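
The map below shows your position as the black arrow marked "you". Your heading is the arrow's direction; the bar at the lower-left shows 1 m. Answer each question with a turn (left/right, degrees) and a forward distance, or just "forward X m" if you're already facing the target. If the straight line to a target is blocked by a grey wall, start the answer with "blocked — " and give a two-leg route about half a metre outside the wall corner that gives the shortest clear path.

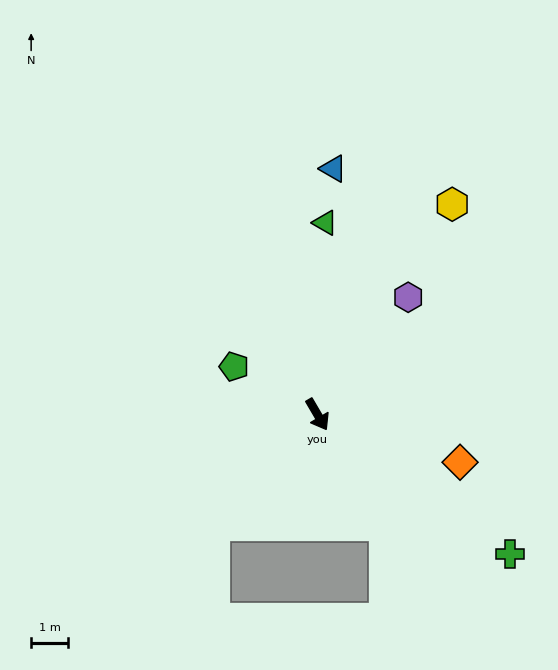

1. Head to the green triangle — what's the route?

turn left 147°, forward 5.2 m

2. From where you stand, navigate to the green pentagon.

turn right 150°, forward 2.6 m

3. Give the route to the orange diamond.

turn left 41°, forward 4.1 m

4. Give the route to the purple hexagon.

turn left 112°, forward 4.0 m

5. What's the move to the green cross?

turn left 24°, forward 6.5 m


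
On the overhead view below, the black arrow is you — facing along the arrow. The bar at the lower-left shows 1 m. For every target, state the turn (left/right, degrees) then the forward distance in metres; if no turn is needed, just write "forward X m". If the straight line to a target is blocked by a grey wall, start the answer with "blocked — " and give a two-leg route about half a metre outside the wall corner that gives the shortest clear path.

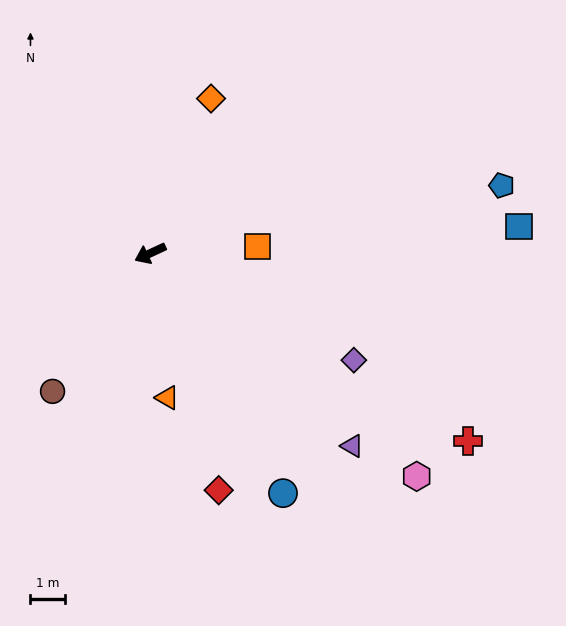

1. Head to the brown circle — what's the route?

turn left 30°, forward 4.9 m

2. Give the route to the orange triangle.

turn left 72°, forward 4.2 m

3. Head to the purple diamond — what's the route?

turn left 127°, forward 6.6 m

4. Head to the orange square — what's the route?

turn left 159°, forward 3.1 m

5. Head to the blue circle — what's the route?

turn left 94°, forward 7.9 m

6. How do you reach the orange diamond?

turn right 136°, forward 4.8 m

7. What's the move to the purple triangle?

turn left 111°, forward 8.1 m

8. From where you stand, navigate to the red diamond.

turn left 81°, forward 7.1 m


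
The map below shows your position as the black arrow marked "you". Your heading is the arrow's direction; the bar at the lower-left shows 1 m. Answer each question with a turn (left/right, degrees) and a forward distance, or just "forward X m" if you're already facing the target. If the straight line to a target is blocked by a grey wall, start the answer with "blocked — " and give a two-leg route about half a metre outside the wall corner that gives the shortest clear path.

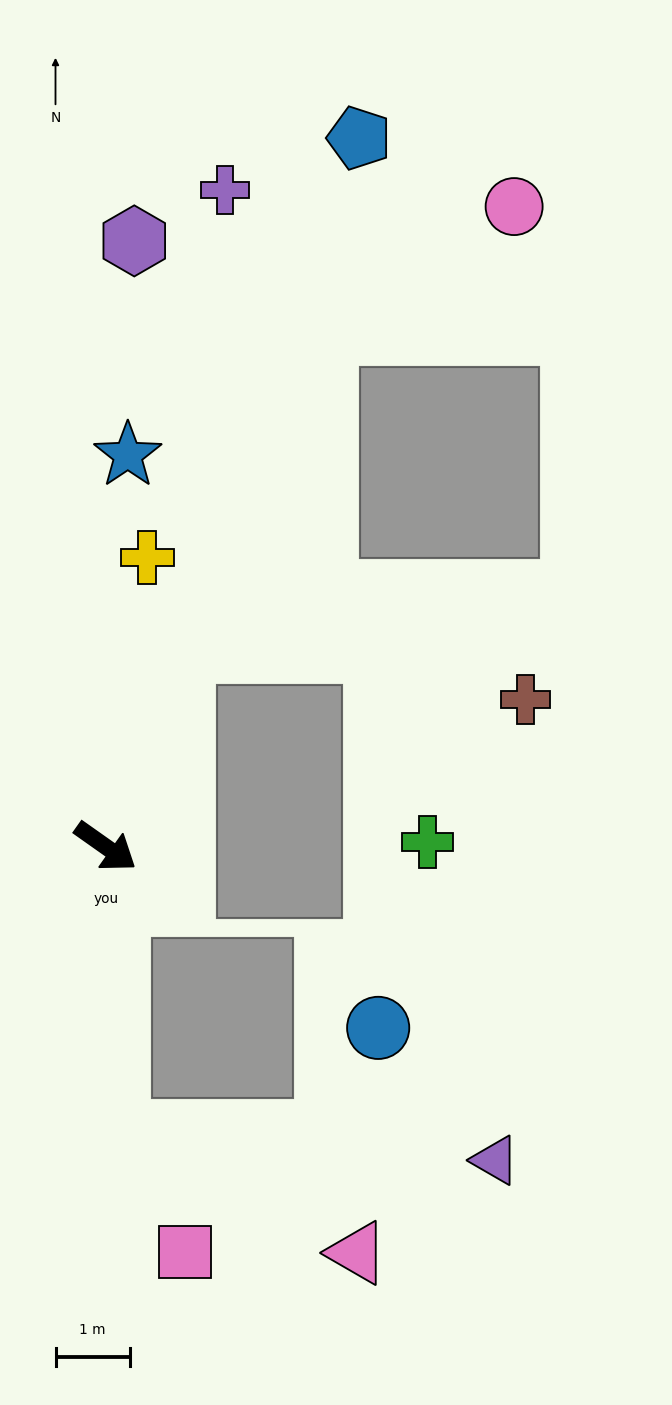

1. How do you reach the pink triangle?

blocked — turn right 52°, forward 3.8 m, then turn left 60°, forward 3.6 m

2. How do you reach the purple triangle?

blocked — turn right 52°, forward 3.8 m, then turn left 83°, forward 5.1 m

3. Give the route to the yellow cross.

turn left 117°, forward 3.9 m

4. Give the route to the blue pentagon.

turn left 106°, forward 10.1 m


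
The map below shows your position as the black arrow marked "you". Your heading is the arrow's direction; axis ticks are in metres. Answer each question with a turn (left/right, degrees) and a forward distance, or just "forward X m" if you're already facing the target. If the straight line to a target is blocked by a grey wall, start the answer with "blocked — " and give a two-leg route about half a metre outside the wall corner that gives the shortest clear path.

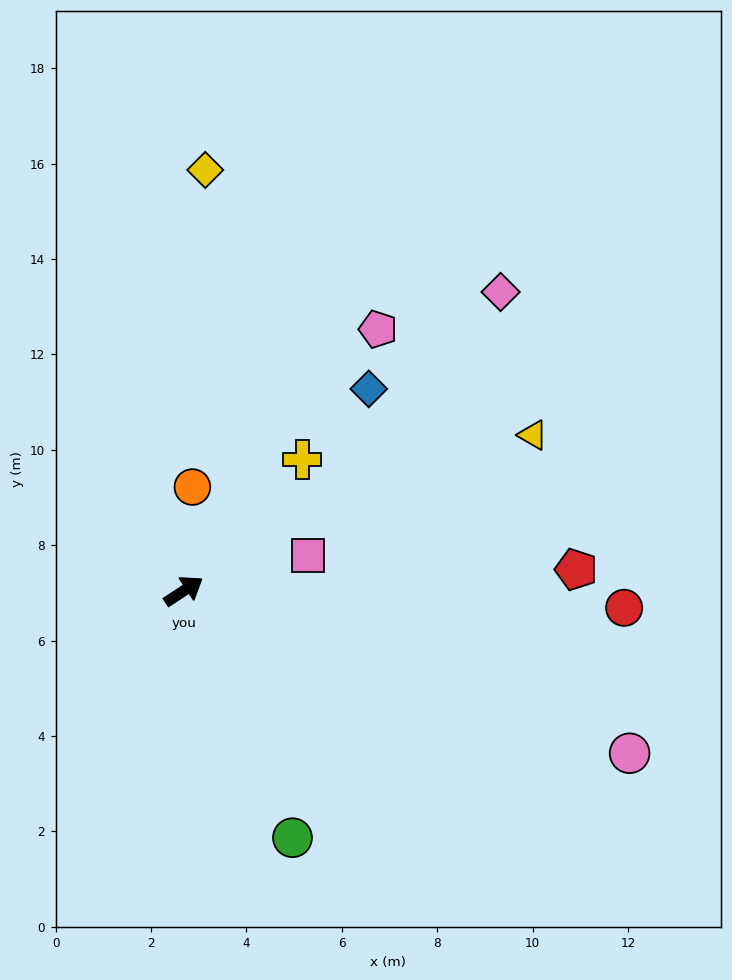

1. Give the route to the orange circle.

turn left 52°, forward 2.2 m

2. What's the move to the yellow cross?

turn left 15°, forward 3.7 m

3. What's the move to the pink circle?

turn right 53°, forward 9.9 m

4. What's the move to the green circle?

turn right 99°, forward 5.7 m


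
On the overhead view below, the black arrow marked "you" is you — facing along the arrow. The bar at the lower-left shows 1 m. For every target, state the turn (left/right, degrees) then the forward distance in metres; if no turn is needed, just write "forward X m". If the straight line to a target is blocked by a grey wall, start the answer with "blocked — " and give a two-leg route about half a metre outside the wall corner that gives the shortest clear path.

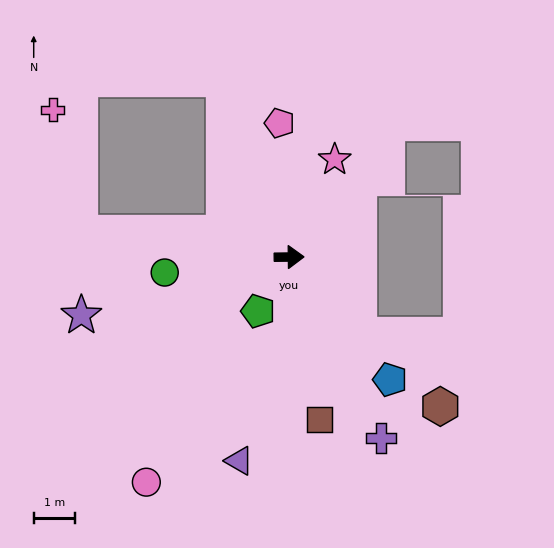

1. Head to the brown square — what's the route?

turn right 80°, forward 4.0 m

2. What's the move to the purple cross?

turn right 64°, forward 4.9 m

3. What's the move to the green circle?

turn right 174°, forward 3.0 m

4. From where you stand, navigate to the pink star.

turn left 64°, forward 2.6 m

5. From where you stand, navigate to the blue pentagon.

turn right 51°, forward 3.8 m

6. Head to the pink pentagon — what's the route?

turn left 93°, forward 3.2 m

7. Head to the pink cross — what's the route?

blocked — turn left 173°, forward 5.1 m, then turn right 71°, forward 3.0 m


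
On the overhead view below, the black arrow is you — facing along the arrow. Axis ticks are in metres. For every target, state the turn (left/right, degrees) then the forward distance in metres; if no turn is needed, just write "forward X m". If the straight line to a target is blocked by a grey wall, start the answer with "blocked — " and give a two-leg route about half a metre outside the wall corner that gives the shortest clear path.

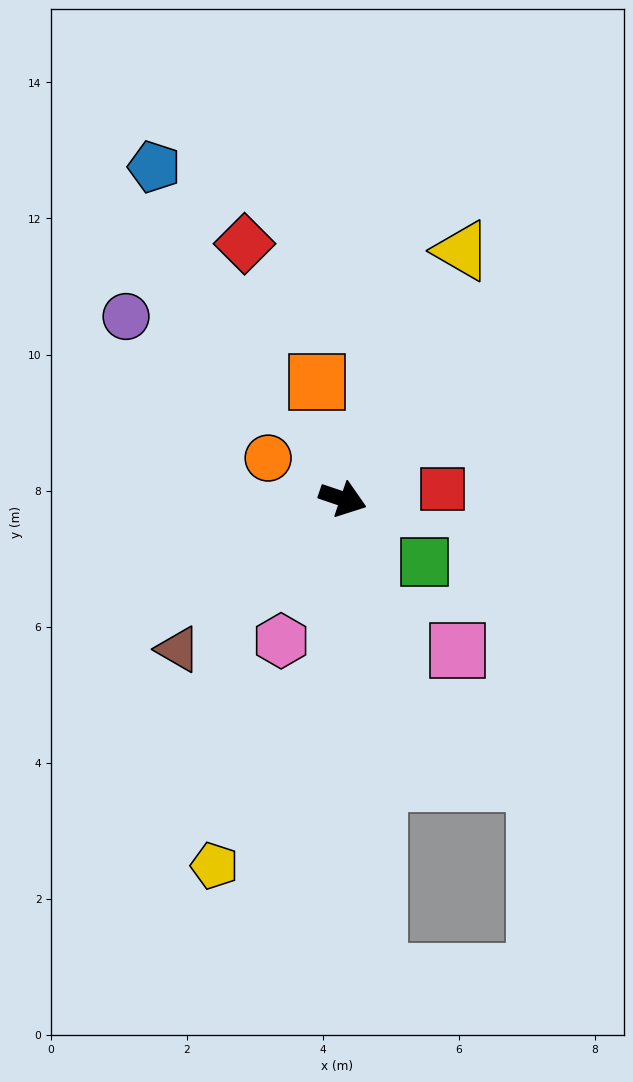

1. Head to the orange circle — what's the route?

turn left 170°, forward 1.3 m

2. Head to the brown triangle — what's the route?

turn right 119°, forward 3.3 m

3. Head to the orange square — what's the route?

turn left 121°, forward 1.8 m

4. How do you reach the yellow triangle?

turn left 83°, forward 4.0 m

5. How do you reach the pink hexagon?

turn right 95°, forward 2.3 m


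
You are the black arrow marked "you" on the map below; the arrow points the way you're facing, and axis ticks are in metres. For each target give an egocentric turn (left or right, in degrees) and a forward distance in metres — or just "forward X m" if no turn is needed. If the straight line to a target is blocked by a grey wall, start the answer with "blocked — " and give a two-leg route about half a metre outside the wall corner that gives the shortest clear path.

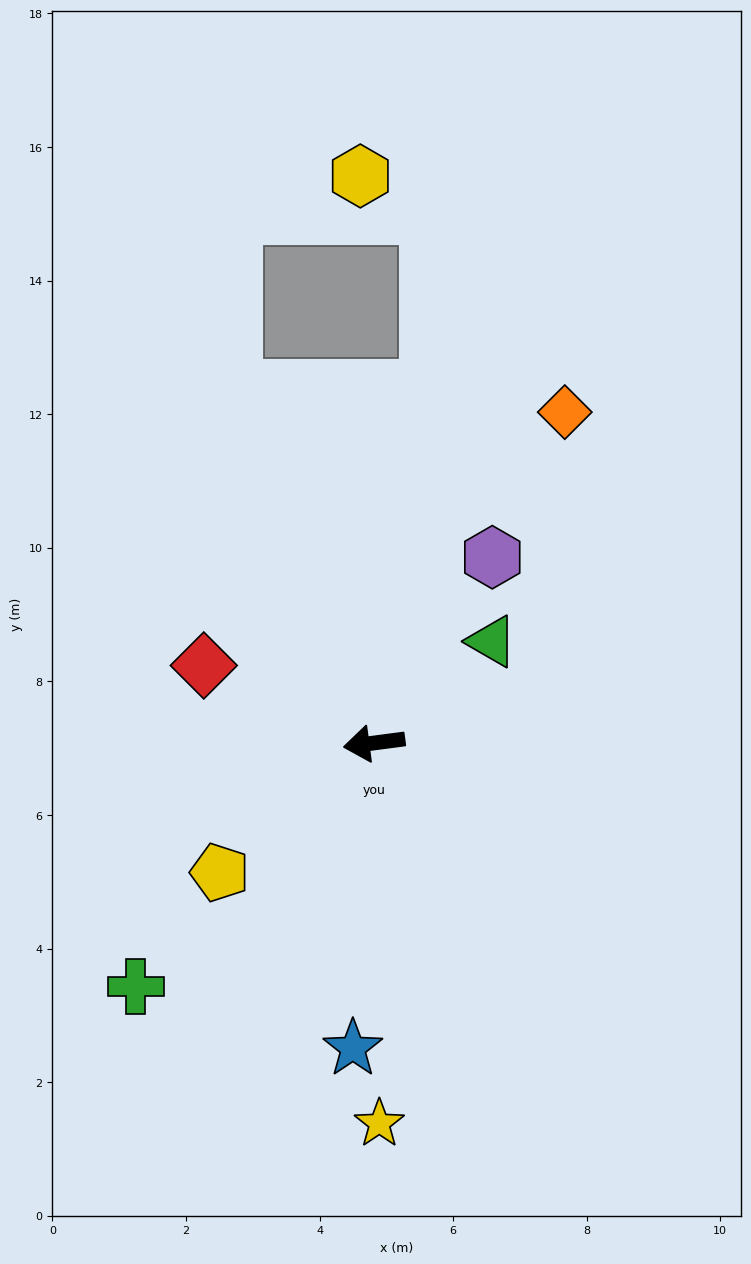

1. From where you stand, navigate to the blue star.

turn left 79°, forward 4.6 m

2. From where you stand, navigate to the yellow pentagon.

turn left 32°, forward 3.0 m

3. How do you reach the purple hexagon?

turn right 130°, forward 3.3 m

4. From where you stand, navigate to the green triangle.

turn right 147°, forward 2.3 m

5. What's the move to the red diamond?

turn right 32°, forward 2.8 m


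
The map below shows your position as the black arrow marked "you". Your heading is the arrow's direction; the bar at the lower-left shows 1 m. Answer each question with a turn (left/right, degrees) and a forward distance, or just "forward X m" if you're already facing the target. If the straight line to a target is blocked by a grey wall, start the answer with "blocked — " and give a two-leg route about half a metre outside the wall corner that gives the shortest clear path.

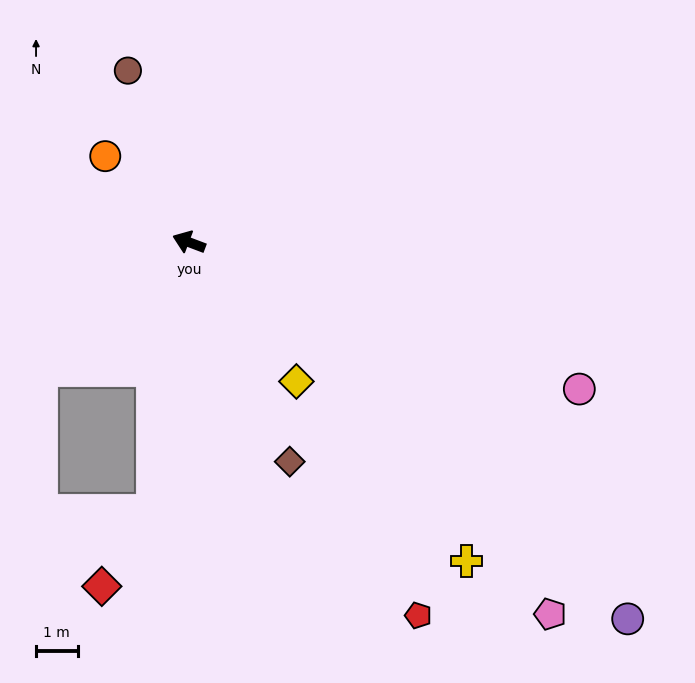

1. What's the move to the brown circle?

turn right 50°, forward 4.4 m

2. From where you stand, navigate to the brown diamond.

turn left 135°, forward 5.8 m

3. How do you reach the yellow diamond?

turn left 148°, forward 4.2 m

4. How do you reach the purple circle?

turn left 160°, forward 13.9 m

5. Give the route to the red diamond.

blocked — turn left 103°, forward 6.5 m, then turn right 27°, forward 2.2 m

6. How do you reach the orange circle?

turn right 25°, forward 2.9 m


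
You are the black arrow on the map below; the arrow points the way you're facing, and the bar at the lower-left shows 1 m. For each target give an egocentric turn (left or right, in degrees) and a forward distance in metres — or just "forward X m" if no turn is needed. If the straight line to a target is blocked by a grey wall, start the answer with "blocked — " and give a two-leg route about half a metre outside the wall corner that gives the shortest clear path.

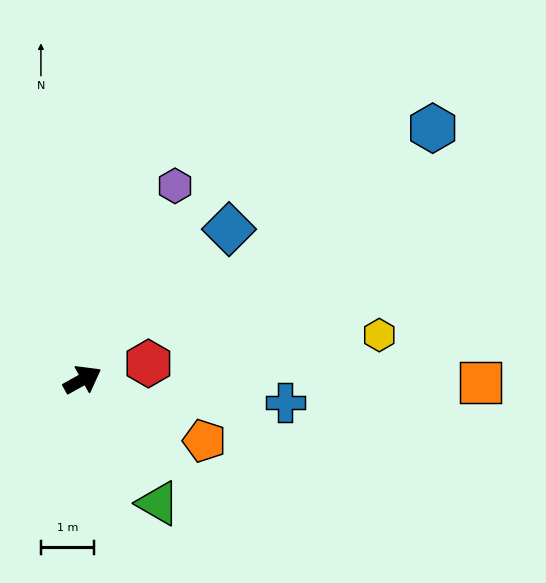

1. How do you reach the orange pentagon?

turn right 56°, forward 2.6 m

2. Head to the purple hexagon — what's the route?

turn left 35°, forward 4.0 m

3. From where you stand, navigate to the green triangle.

turn right 88°, forward 2.7 m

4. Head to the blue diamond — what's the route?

turn left 17°, forward 3.9 m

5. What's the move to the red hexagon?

turn right 15°, forward 1.3 m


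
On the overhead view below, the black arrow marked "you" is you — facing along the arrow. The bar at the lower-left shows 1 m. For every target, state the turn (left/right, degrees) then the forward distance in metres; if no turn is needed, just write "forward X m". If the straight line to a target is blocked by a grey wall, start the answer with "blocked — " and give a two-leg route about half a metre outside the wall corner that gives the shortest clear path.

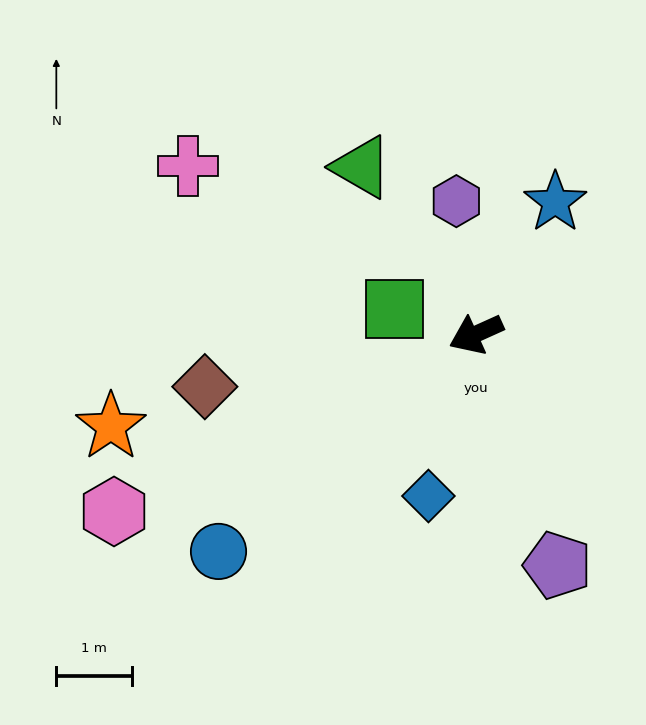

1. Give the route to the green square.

turn right 42°, forward 1.1 m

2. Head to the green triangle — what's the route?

turn right 80°, forward 2.7 m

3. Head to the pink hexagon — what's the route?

forward 5.3 m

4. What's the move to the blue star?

turn right 145°, forward 2.0 m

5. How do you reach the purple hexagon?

turn right 106°, forward 1.8 m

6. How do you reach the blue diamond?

turn left 49°, forward 2.2 m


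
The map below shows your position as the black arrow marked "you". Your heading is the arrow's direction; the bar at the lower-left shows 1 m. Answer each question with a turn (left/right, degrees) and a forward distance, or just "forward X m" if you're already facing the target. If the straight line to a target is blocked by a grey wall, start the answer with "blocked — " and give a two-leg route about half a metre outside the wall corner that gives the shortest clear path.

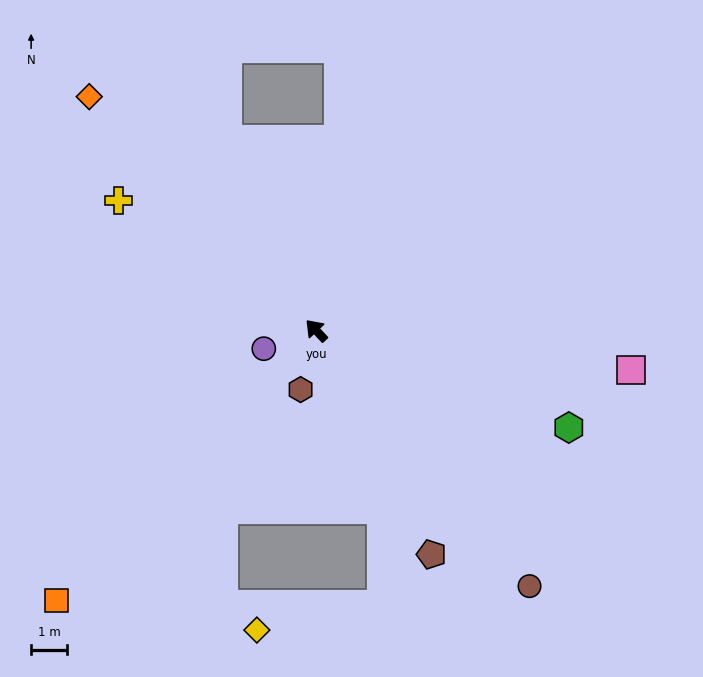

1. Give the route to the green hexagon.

turn right 154°, forward 7.5 m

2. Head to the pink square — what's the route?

turn right 140°, forward 8.8 m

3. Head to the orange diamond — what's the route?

forward 9.0 m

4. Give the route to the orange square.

turn left 93°, forward 10.3 m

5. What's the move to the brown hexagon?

turn left 122°, forward 1.7 m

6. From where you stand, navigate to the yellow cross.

turn left 14°, forward 6.5 m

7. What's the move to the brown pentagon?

turn left 164°, forward 7.0 m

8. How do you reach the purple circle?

turn left 66°, forward 1.5 m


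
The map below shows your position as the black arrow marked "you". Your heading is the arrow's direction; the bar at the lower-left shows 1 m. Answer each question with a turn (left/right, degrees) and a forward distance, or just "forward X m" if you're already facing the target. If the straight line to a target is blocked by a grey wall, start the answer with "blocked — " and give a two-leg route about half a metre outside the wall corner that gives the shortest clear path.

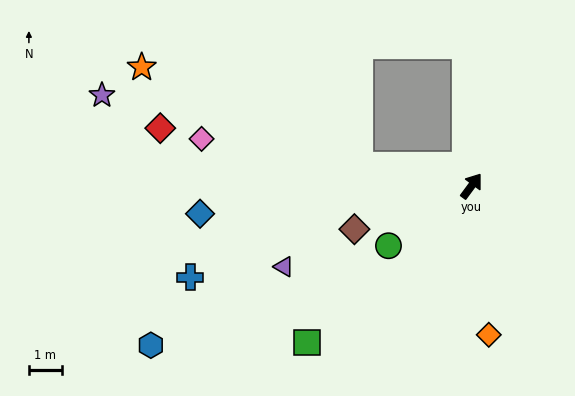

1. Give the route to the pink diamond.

turn left 117°, forward 8.4 m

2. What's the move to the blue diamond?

turn left 132°, forward 8.3 m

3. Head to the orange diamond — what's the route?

turn right 137°, forward 4.6 m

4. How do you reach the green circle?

turn left 162°, forward 3.1 m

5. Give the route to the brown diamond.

turn left 147°, forward 3.8 m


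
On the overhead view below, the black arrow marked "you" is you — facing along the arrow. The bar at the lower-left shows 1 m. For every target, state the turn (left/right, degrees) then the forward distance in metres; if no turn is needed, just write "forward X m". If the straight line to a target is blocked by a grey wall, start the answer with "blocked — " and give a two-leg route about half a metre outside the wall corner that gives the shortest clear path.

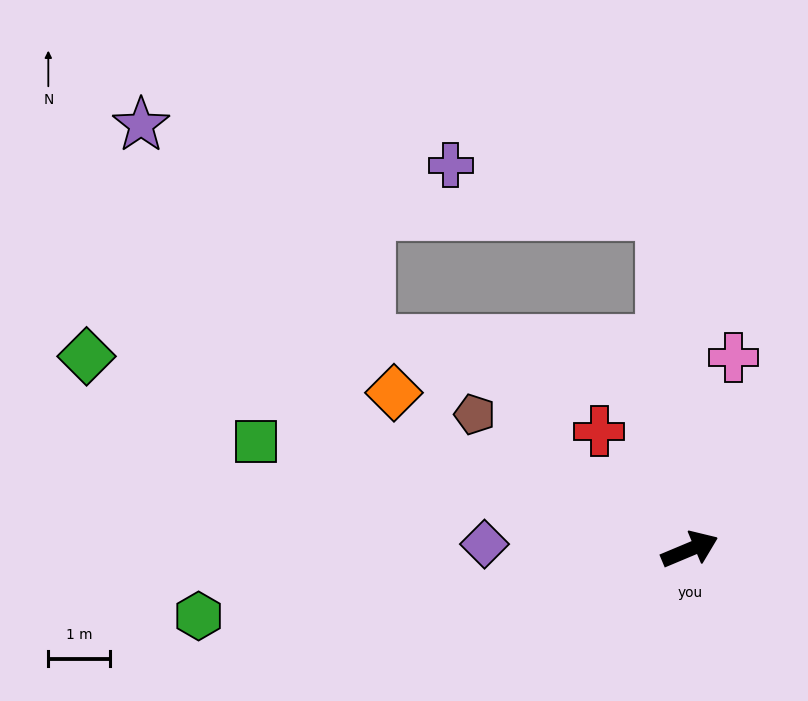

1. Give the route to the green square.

turn left 143°, forward 7.2 m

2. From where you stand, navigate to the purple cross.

blocked — turn left 72°, forward 5.4 m, then turn left 72°, forward 3.5 m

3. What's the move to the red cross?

turn left 105°, forward 2.4 m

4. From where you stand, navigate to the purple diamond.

turn left 156°, forward 3.3 m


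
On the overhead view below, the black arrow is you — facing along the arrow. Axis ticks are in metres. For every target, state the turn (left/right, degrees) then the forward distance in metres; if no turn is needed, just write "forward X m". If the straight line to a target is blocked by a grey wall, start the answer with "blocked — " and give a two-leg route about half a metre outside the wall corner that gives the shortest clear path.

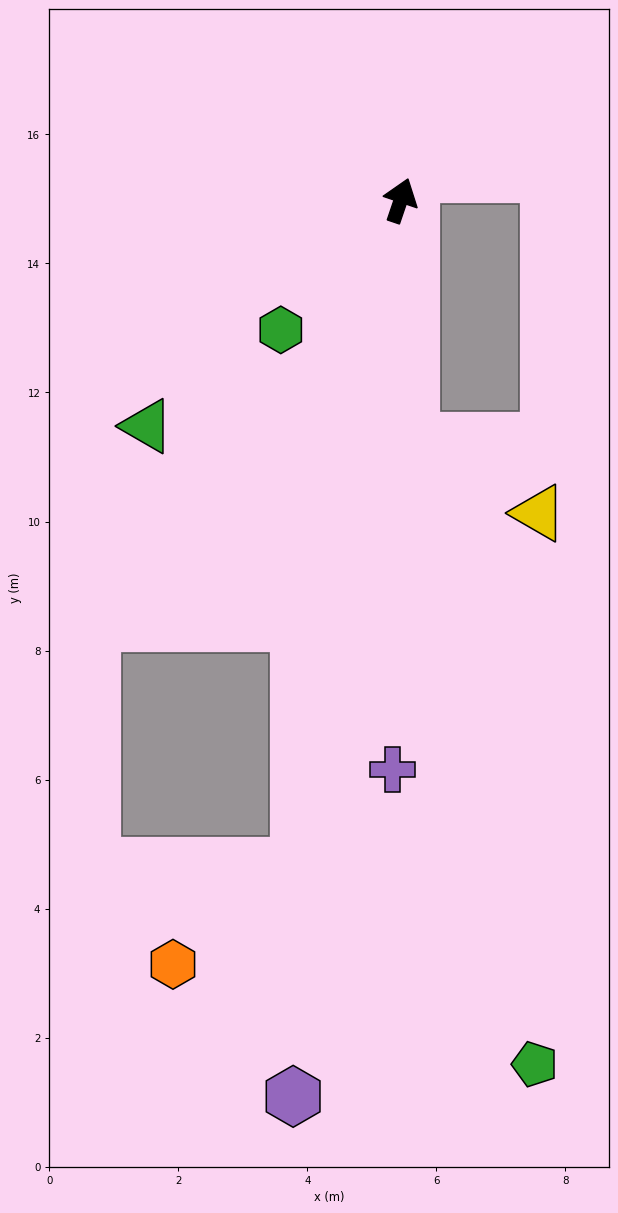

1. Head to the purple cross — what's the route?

turn right 162°, forward 8.8 m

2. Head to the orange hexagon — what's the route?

blocked — turn right 170°, forward 10.4 m, then turn right 43°, forward 2.5 m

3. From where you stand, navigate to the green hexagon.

turn left 156°, forward 2.7 m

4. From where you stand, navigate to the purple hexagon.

turn right 168°, forward 14.0 m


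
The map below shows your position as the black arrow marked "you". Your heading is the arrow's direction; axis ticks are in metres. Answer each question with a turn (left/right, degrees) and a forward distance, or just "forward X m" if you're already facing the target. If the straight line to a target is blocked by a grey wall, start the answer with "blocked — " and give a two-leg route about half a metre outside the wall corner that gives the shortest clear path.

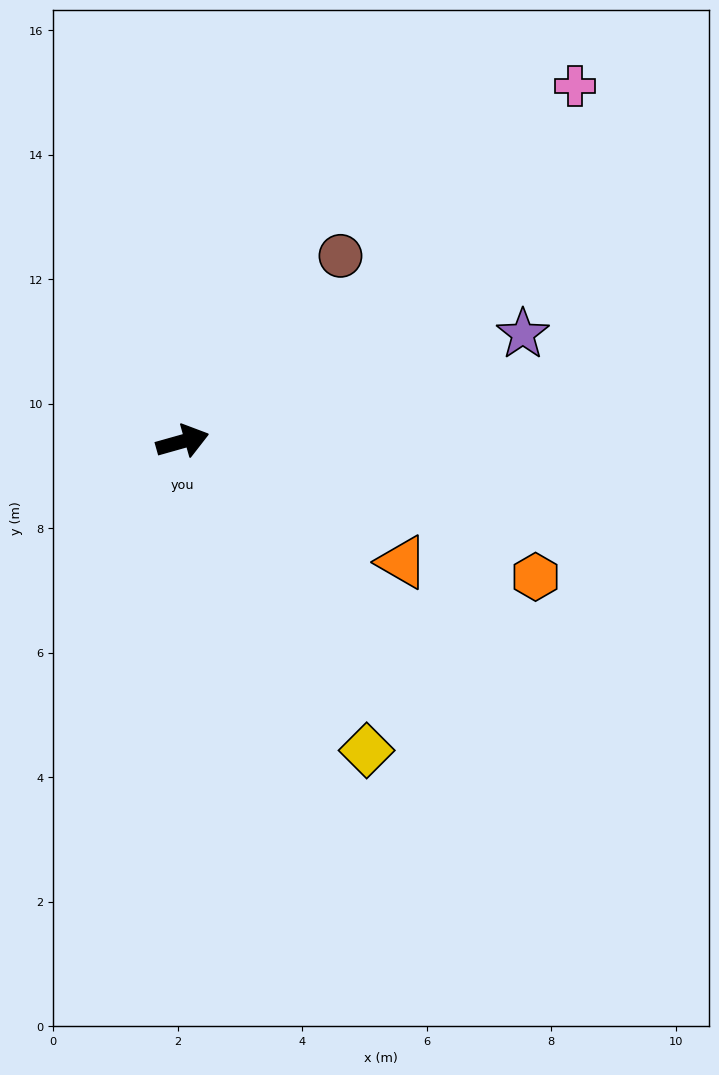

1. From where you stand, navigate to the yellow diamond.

turn right 75°, forward 5.8 m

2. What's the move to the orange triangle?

turn right 45°, forward 4.0 m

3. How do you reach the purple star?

forward 5.7 m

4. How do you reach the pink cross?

turn left 26°, forward 8.5 m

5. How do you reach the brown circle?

turn left 34°, forward 3.9 m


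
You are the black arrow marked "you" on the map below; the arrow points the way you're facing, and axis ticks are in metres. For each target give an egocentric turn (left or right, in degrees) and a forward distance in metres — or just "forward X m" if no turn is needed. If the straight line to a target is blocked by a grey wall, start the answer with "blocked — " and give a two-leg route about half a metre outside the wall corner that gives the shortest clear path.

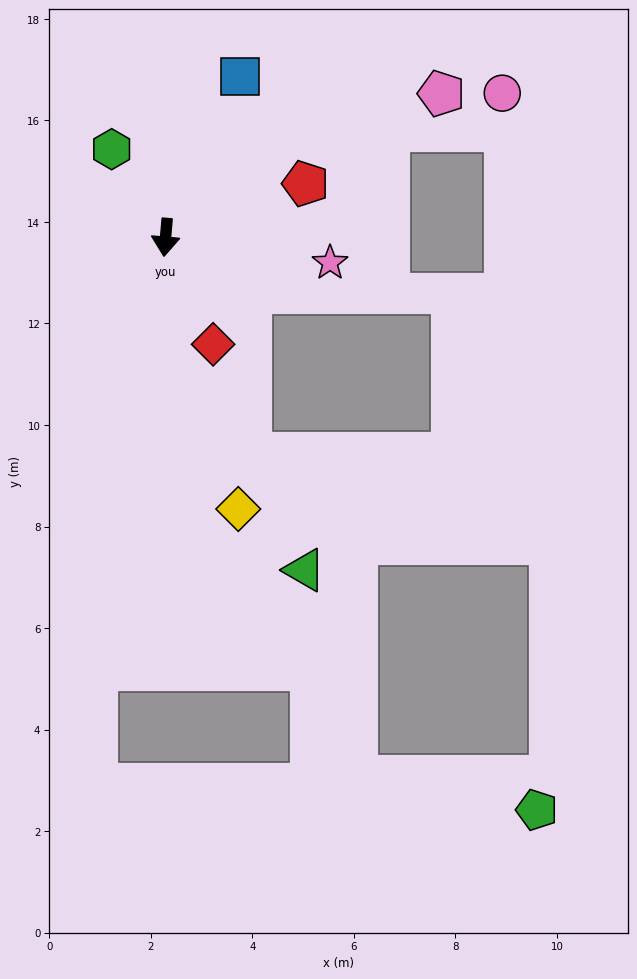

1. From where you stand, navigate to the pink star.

turn left 86°, forward 3.3 m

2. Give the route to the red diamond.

turn left 29°, forward 2.3 m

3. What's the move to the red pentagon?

turn left 116°, forward 3.0 m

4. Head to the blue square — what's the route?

turn left 160°, forward 3.5 m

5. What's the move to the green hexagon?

turn right 144°, forward 2.0 m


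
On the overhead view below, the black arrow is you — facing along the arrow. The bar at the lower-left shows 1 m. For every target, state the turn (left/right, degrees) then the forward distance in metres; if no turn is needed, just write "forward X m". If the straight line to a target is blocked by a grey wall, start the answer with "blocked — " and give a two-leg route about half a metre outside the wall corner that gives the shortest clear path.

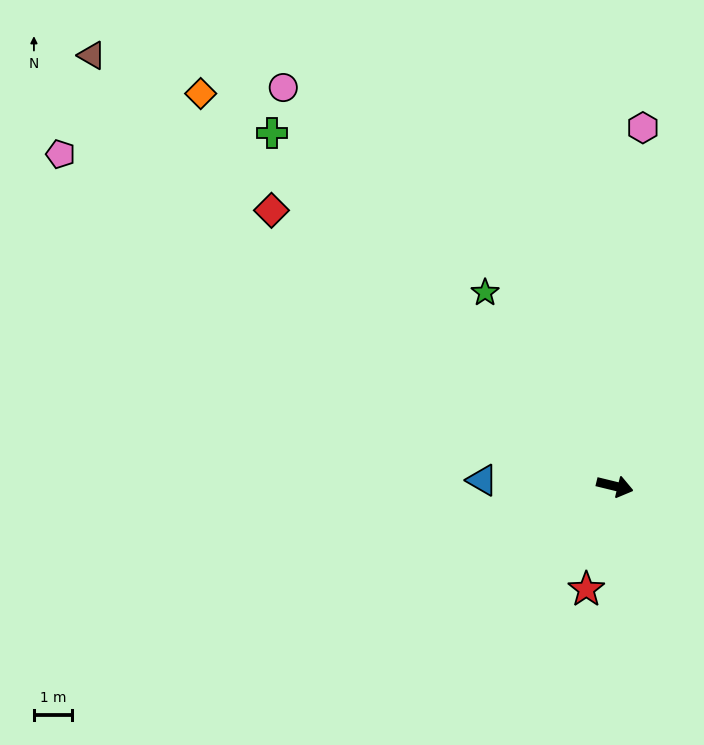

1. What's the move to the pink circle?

turn left 143°, forward 13.5 m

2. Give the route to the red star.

turn right 92°, forward 2.8 m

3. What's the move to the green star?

turn left 138°, forward 6.1 m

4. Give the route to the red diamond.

turn left 155°, forward 11.5 m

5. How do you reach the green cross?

turn left 148°, forward 12.8 m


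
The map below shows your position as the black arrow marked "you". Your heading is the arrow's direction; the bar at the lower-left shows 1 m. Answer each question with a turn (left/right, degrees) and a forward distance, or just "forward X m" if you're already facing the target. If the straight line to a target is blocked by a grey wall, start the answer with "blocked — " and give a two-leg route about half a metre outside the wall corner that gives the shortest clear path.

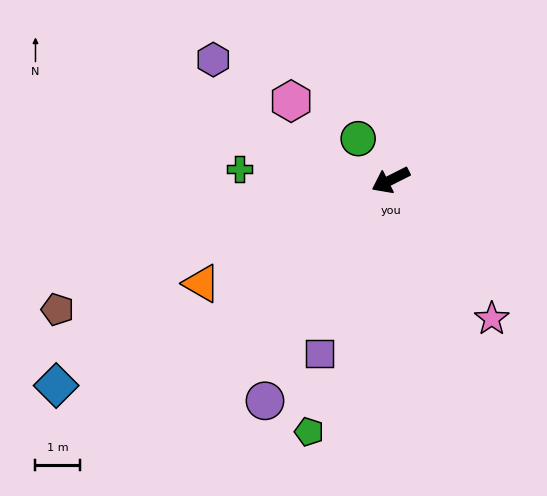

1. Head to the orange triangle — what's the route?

forward 4.9 m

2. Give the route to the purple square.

turn left 41°, forward 4.2 m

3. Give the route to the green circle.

turn right 79°, forward 1.2 m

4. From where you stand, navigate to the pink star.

turn left 99°, forward 3.9 m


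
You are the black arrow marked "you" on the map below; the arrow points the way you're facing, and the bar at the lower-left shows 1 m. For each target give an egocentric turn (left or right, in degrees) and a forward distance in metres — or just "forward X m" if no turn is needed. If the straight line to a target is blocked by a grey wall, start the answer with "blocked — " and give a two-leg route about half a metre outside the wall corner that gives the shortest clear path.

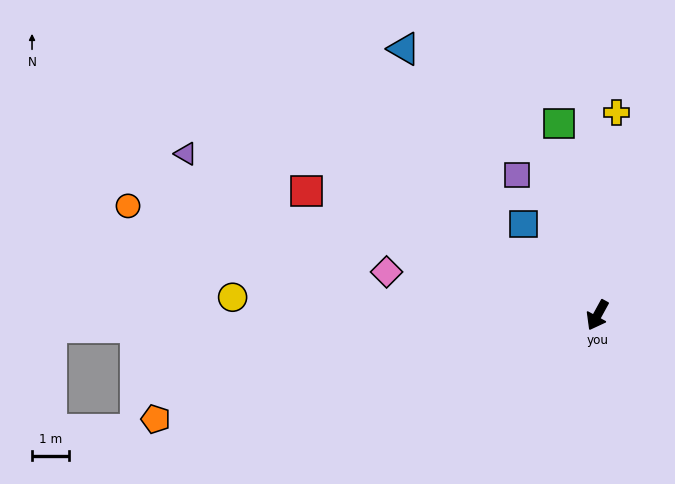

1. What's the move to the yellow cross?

turn right 157°, forward 5.4 m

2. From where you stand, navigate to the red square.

turn right 84°, forward 8.5 m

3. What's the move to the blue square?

turn right 112°, forward 3.1 m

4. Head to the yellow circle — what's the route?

turn right 64°, forward 9.8 m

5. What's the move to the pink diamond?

turn right 73°, forward 5.8 m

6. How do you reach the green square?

turn right 140°, forward 5.2 m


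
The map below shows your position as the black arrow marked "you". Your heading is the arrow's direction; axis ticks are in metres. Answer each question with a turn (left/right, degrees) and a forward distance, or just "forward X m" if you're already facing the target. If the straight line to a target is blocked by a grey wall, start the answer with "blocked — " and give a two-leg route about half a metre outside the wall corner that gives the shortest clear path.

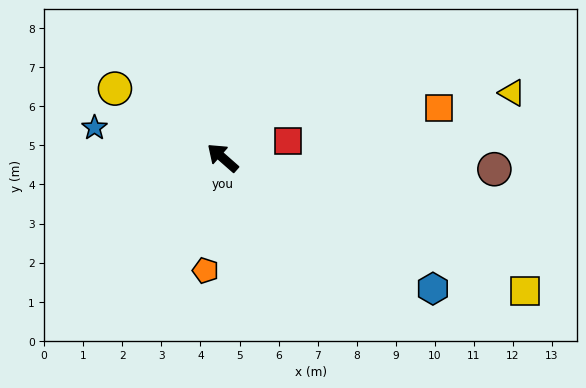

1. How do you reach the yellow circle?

turn left 9°, forward 3.3 m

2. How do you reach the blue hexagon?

turn right 171°, forward 6.3 m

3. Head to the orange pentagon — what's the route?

turn left 123°, forward 2.9 m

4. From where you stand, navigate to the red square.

turn right 124°, forward 1.7 m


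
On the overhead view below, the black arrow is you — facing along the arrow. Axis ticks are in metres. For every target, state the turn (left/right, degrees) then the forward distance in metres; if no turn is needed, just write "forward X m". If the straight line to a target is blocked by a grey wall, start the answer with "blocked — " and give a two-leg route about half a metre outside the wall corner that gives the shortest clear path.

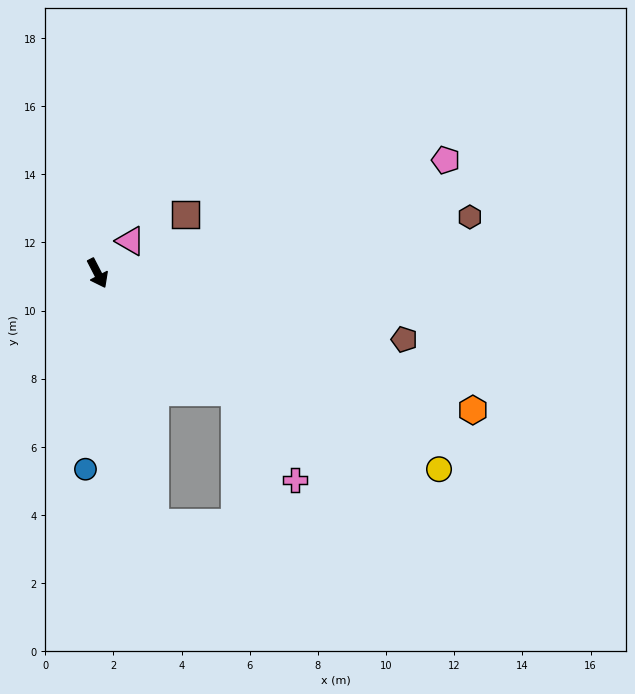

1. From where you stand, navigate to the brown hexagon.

turn left 71°, forward 11.0 m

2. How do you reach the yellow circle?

turn left 33°, forward 11.6 m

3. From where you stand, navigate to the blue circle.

turn right 31°, forward 5.8 m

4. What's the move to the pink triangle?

turn left 107°, forward 1.4 m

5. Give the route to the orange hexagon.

turn left 43°, forward 11.7 m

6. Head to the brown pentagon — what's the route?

turn left 50°, forward 9.2 m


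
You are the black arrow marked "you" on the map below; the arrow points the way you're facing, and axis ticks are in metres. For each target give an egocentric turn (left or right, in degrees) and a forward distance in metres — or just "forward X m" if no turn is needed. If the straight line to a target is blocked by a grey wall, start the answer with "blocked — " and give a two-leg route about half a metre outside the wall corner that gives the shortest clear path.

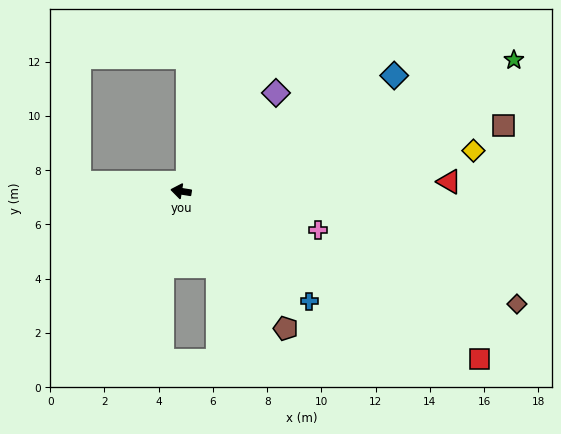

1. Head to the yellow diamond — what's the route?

turn right 163°, forward 10.9 m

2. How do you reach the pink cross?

turn left 173°, forward 5.3 m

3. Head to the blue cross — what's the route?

turn left 148°, forward 6.2 m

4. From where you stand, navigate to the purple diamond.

turn right 125°, forward 5.0 m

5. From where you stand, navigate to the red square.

turn left 160°, forward 12.6 m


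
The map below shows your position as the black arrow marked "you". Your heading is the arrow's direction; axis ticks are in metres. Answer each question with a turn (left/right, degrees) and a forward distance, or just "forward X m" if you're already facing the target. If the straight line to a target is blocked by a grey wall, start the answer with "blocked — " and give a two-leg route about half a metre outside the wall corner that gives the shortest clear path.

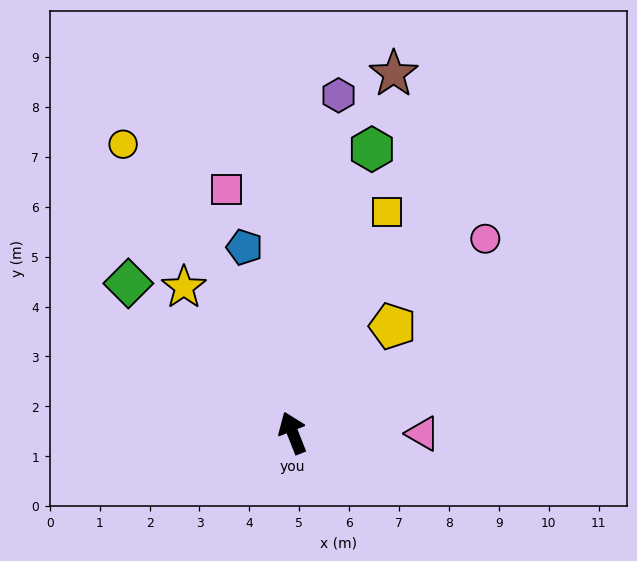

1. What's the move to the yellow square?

turn right 45°, forward 4.8 m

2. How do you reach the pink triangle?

turn right 112°, forward 2.6 m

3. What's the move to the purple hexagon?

turn right 29°, forward 6.8 m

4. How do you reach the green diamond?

turn left 26°, forward 4.5 m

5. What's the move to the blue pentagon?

turn right 7°, forward 3.8 m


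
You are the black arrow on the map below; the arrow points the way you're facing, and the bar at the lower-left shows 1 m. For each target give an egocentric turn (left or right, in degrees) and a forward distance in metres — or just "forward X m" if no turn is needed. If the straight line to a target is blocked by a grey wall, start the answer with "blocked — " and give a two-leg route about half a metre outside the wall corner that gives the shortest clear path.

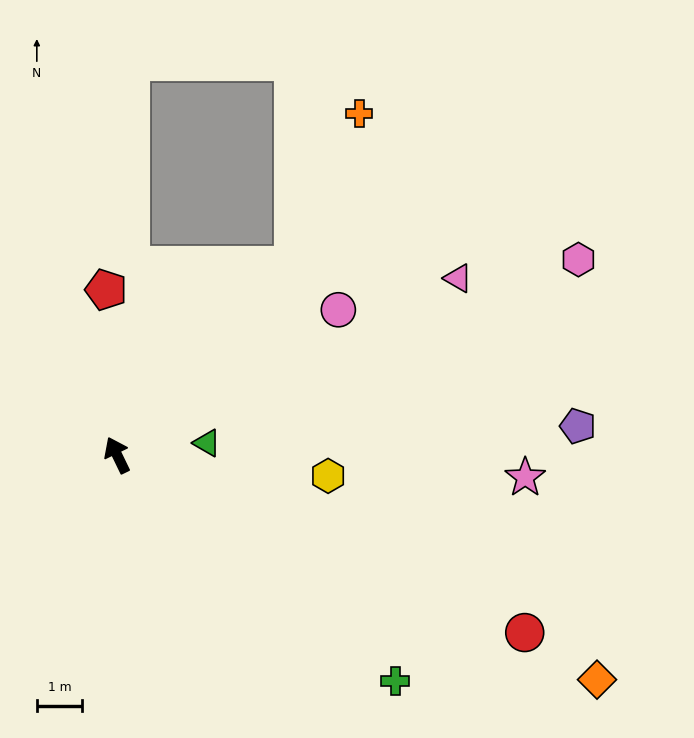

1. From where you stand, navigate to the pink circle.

turn right 83°, forward 5.9 m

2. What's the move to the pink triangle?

turn right 88°, forward 8.5 m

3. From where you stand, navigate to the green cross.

turn right 155°, forward 8.0 m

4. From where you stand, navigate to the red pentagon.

turn right 22°, forward 3.7 m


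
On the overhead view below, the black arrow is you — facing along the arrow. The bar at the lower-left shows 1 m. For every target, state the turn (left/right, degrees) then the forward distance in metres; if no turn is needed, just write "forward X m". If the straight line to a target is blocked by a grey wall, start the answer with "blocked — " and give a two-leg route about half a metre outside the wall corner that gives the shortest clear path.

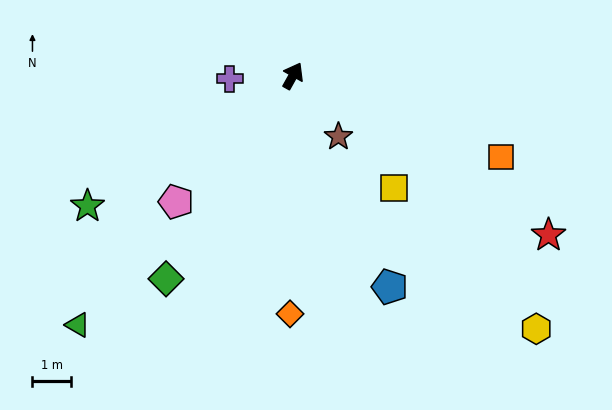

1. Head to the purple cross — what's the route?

turn left 122°, forward 1.6 m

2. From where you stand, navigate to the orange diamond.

turn right 152°, forward 6.1 m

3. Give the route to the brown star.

turn right 114°, forward 2.0 m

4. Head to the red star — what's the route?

turn right 93°, forward 7.8 m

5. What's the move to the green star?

turn left 152°, forward 6.3 m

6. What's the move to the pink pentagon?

turn left 166°, forward 4.4 m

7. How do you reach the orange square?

turn right 82°, forward 5.8 m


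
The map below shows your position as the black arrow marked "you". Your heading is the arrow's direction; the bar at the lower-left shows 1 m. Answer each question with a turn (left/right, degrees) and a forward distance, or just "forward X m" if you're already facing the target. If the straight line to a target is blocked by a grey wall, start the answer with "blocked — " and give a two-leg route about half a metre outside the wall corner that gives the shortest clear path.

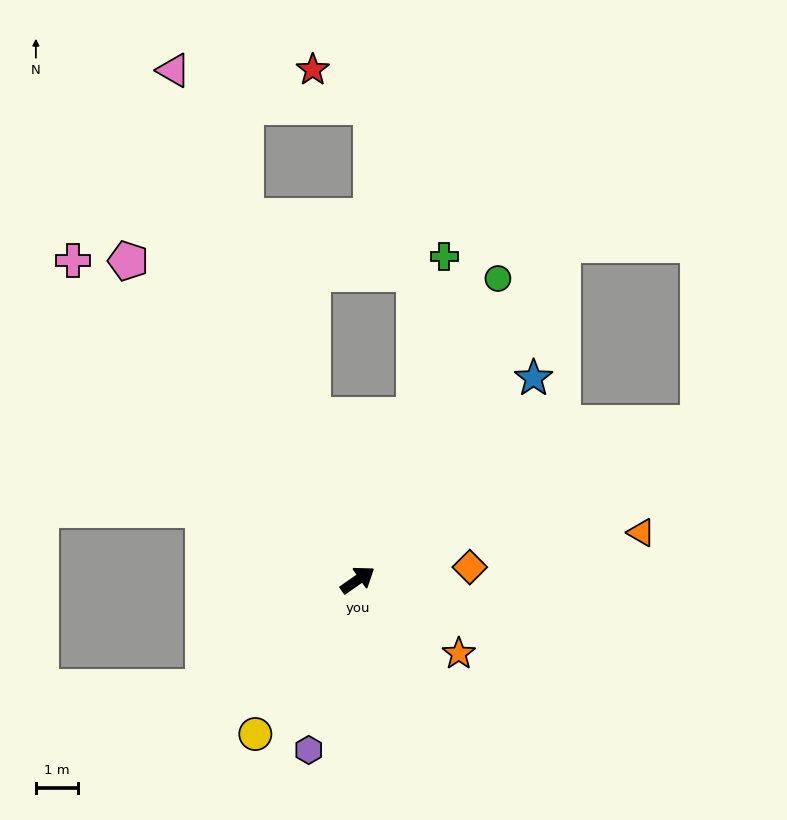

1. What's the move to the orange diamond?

turn right 28°, forward 2.7 m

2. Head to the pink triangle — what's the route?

turn left 75°, forward 12.9 m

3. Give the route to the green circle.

turn left 30°, forward 7.9 m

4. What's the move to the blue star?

turn left 14°, forward 6.4 m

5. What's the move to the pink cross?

turn left 97°, forward 10.1 m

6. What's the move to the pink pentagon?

turn left 91°, forward 9.3 m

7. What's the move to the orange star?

turn right 71°, forward 3.0 m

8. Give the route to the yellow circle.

turn right 159°, forward 4.4 m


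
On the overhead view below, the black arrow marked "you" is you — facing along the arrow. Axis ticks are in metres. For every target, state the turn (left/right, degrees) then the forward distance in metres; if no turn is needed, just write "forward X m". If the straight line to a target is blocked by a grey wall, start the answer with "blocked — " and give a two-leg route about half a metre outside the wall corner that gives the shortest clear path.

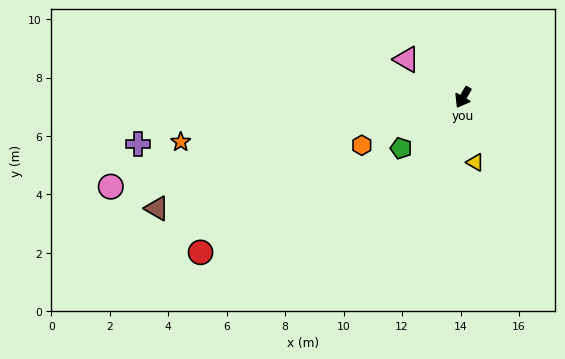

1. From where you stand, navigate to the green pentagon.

turn right 20°, forward 2.7 m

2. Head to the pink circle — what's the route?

turn right 45°, forward 12.4 m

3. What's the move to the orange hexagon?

turn right 34°, forward 3.8 m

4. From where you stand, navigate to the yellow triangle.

turn left 41°, forward 2.3 m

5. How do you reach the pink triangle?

turn right 94°, forward 2.3 m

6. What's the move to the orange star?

turn right 51°, forward 9.8 m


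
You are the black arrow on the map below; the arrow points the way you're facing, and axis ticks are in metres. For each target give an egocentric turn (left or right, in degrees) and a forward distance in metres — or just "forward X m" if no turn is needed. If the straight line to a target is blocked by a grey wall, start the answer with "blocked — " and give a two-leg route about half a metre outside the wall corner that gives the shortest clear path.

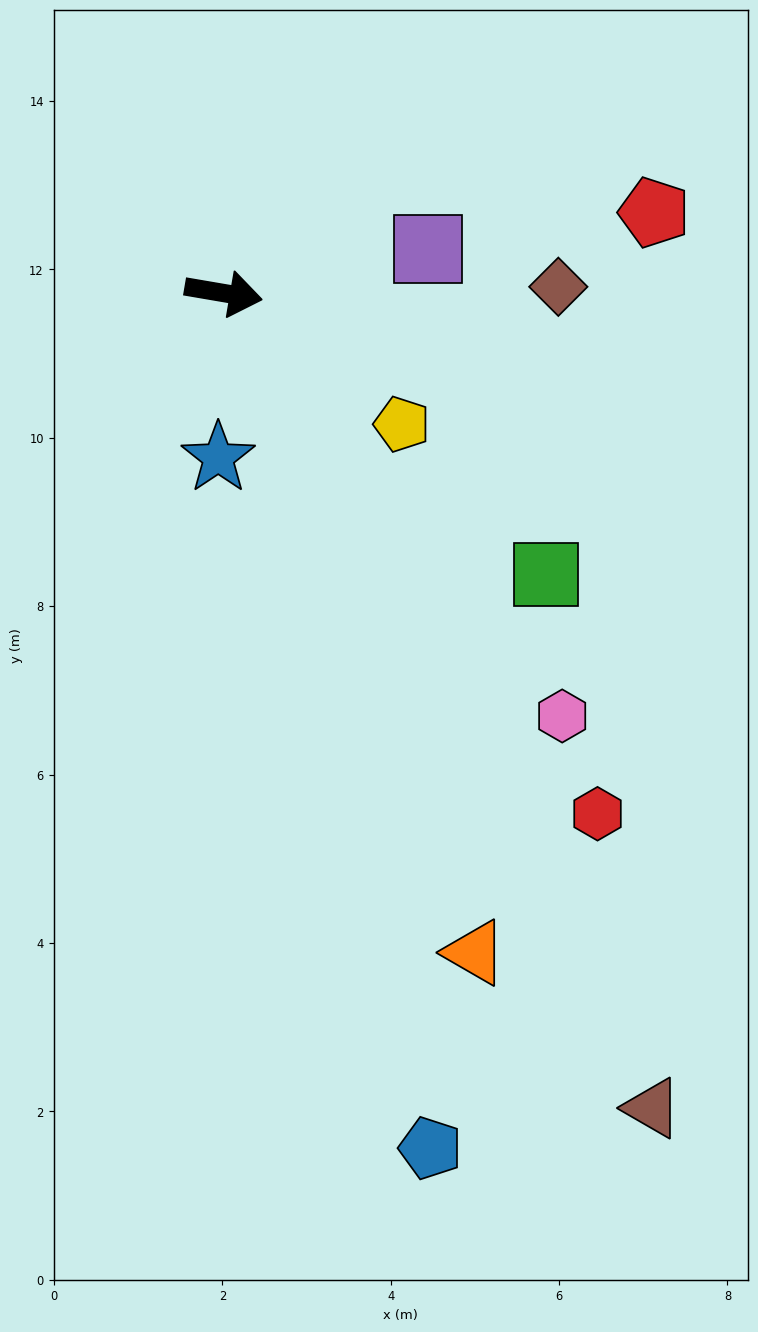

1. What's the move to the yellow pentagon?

turn right 27°, forward 2.6 m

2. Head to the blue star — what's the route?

turn right 82°, forward 2.0 m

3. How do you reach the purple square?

turn left 22°, forward 2.5 m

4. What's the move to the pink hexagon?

turn right 42°, forward 6.4 m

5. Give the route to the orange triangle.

turn right 59°, forward 8.4 m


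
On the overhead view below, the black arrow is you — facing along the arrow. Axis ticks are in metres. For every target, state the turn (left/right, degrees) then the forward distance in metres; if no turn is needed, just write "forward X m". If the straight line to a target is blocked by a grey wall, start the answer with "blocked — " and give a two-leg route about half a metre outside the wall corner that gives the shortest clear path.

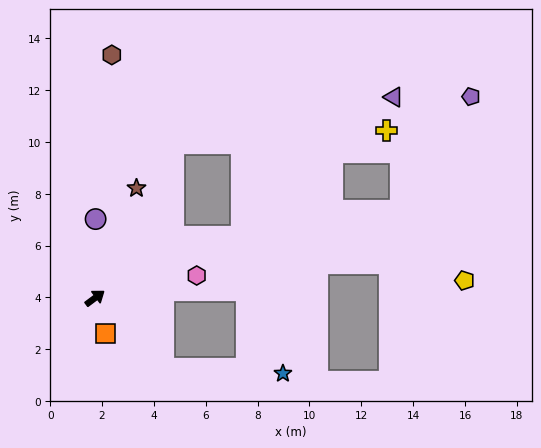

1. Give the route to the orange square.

turn right 110°, forward 1.4 m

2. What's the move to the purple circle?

turn left 53°, forward 3.0 m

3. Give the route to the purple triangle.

blocked — turn right 14°, forward 6.1 m, then turn left 20°, forward 8.0 m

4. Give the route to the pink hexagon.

turn right 24°, forward 4.0 m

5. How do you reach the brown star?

turn left 32°, forward 4.5 m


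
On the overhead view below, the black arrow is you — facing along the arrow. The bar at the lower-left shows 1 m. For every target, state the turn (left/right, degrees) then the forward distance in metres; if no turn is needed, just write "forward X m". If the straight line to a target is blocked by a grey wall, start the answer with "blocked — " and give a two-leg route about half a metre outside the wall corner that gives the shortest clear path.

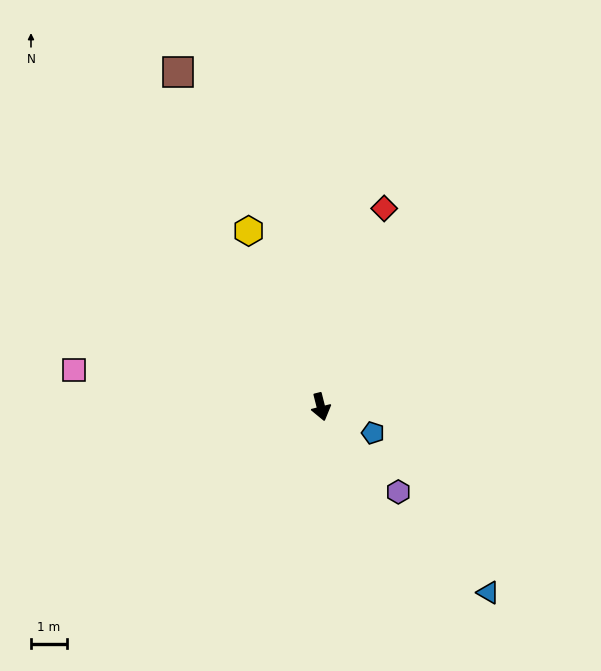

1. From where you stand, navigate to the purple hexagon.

turn left 28°, forward 3.2 m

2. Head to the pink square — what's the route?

turn right 113°, forward 7.0 m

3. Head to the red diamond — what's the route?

turn left 148°, forward 5.9 m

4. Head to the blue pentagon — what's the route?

turn left 49°, forward 1.6 m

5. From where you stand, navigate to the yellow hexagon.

turn right 172°, forward 5.4 m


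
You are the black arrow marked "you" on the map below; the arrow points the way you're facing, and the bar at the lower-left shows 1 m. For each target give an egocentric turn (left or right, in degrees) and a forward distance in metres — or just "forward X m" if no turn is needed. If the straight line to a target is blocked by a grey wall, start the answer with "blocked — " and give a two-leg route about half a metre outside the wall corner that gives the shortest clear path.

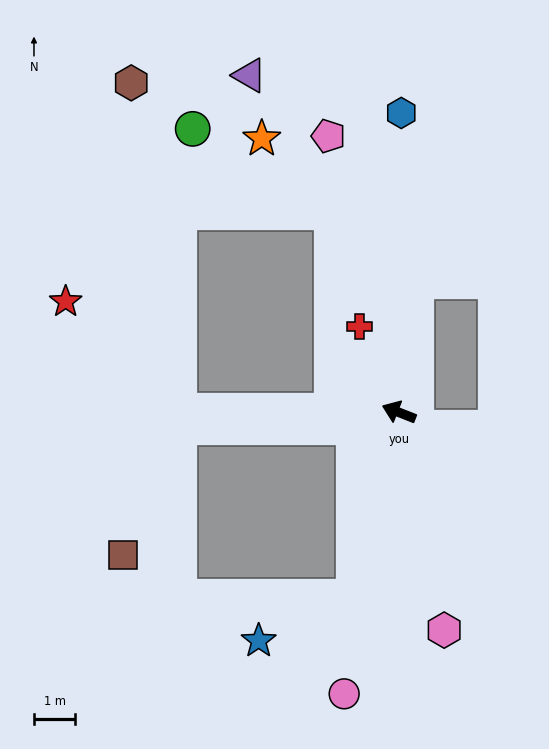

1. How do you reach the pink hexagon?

turn left 123°, forward 5.4 m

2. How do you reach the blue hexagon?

turn right 69°, forward 7.3 m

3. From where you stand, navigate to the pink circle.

turn left 100°, forward 7.0 m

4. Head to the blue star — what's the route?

blocked — turn left 98°, forward 4.6 m, then turn right 52°, forward 2.5 m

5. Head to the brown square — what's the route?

blocked — turn left 25°, forward 5.3 m, then turn left 63°, forward 3.4 m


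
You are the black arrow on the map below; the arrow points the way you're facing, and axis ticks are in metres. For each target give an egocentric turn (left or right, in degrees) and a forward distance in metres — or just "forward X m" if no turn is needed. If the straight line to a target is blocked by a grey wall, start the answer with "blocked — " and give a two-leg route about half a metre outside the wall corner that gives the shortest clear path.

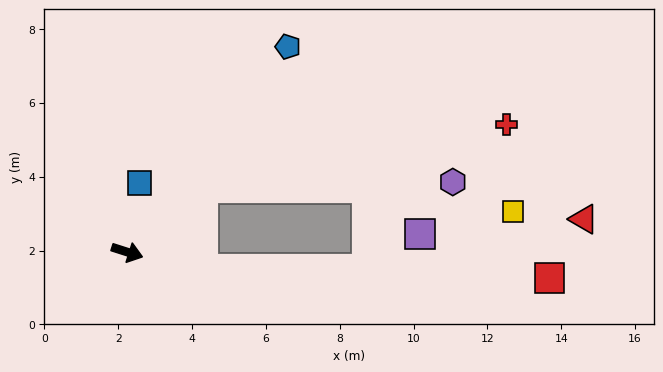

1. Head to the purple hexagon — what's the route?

blocked — turn left 58°, forward 2.7 m, then turn right 39°, forward 6.8 m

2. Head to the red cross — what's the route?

blocked — turn left 58°, forward 2.7 m, then turn right 29°, forward 8.4 m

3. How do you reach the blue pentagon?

turn left 70°, forward 7.1 m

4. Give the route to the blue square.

turn left 98°, forward 1.9 m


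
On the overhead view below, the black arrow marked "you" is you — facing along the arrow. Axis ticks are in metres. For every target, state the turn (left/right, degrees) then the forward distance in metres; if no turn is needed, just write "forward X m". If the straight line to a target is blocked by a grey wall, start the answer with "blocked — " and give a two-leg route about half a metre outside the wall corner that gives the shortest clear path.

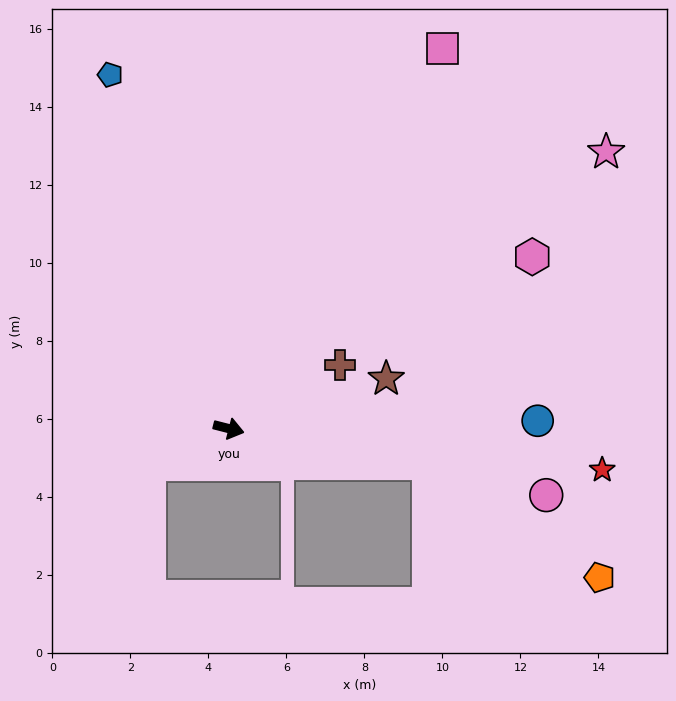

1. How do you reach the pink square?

turn left 75°, forward 11.2 m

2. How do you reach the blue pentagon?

turn left 123°, forward 9.6 m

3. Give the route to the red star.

turn left 8°, forward 9.6 m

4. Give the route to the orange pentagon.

blocked — turn left 5°, forward 5.2 m, then turn right 24°, forward 5.3 m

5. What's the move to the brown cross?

turn left 44°, forward 3.3 m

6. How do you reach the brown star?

turn left 32°, forward 4.2 m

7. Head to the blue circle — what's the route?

turn left 16°, forward 7.9 m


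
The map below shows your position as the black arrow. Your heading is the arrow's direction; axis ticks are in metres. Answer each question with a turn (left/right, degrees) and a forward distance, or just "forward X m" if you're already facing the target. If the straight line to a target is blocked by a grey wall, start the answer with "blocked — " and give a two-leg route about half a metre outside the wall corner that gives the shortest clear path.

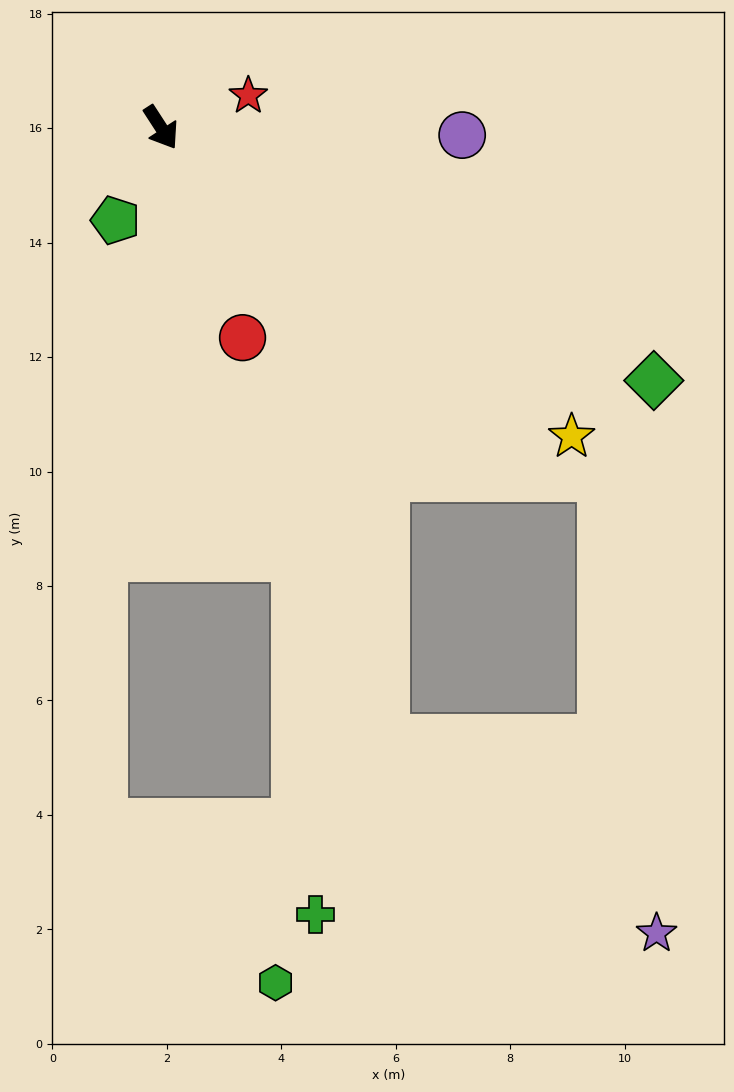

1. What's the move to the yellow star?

turn left 20°, forward 9.0 m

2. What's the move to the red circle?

turn right 12°, forward 3.9 m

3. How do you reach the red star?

turn left 77°, forward 1.6 m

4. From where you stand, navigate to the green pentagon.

turn right 59°, forward 1.8 m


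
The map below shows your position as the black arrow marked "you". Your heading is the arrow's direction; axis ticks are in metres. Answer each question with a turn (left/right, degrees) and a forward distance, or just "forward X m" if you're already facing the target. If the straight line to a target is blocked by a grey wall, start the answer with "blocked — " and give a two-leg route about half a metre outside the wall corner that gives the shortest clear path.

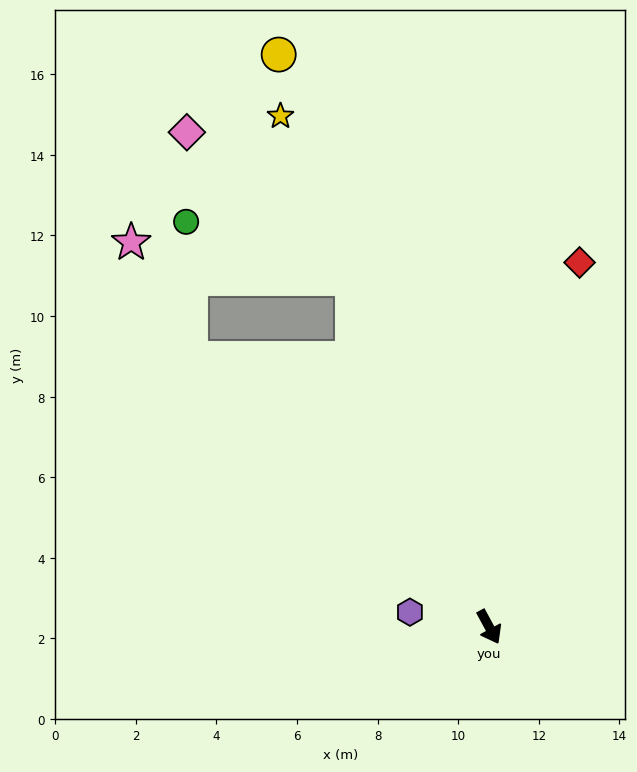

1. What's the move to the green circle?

blocked — turn right 160°, forward 10.0 m, then turn right 47°, forward 3.4 m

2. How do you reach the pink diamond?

blocked — turn left 173°, forward 9.3 m, then turn left 27°, forward 5.5 m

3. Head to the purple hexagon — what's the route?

turn right 129°, forward 2.0 m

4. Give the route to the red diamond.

turn left 138°, forward 9.3 m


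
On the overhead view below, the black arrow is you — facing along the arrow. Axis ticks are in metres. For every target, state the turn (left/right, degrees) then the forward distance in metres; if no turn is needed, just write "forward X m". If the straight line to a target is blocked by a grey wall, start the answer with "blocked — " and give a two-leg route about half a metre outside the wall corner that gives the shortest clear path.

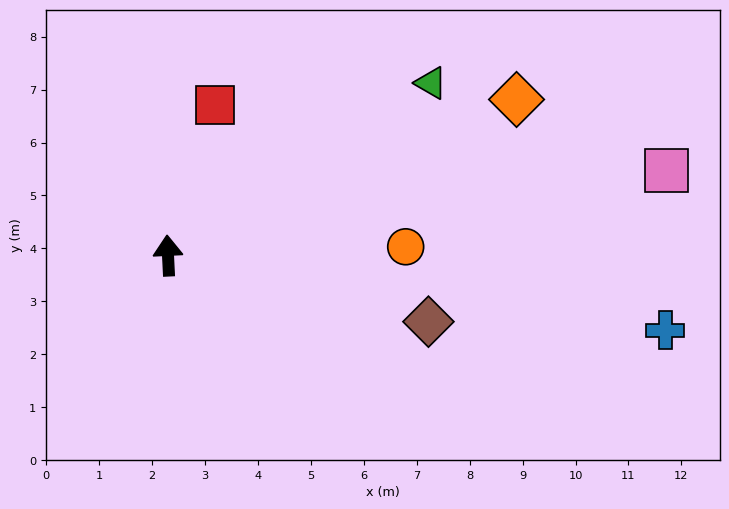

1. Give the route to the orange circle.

turn right 91°, forward 4.5 m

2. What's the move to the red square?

turn right 20°, forward 3.0 m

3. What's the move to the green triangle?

turn right 60°, forward 5.9 m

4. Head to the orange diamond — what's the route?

turn right 69°, forward 7.2 m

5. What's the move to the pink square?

turn right 83°, forward 9.6 m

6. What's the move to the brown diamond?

turn right 107°, forward 5.1 m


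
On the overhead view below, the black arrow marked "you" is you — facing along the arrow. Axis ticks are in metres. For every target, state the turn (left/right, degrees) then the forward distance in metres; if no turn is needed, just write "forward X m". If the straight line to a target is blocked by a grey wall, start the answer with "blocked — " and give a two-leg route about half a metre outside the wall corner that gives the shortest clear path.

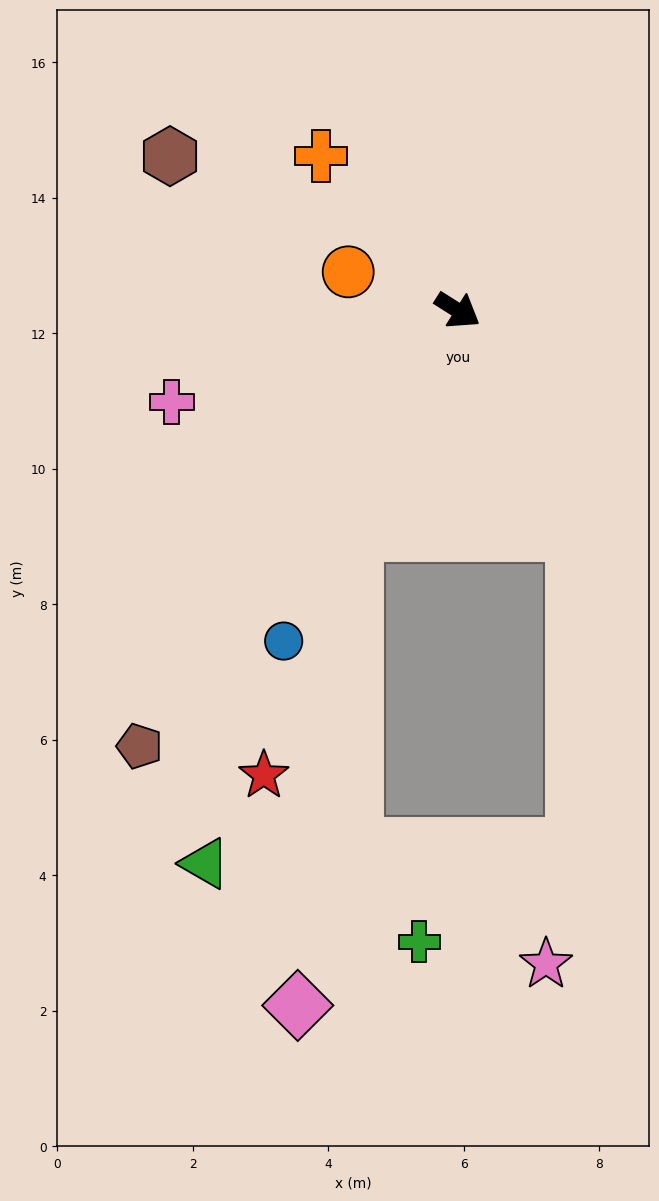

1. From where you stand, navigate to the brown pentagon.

turn right 94°, forward 8.0 m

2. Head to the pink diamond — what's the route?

blocked — turn right 83°, forward 3.6 m, then turn left 18°, forward 7.0 m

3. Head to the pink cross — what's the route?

turn right 130°, forward 4.4 m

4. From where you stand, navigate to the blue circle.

turn right 85°, forward 5.5 m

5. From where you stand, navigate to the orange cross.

turn left 164°, forward 3.0 m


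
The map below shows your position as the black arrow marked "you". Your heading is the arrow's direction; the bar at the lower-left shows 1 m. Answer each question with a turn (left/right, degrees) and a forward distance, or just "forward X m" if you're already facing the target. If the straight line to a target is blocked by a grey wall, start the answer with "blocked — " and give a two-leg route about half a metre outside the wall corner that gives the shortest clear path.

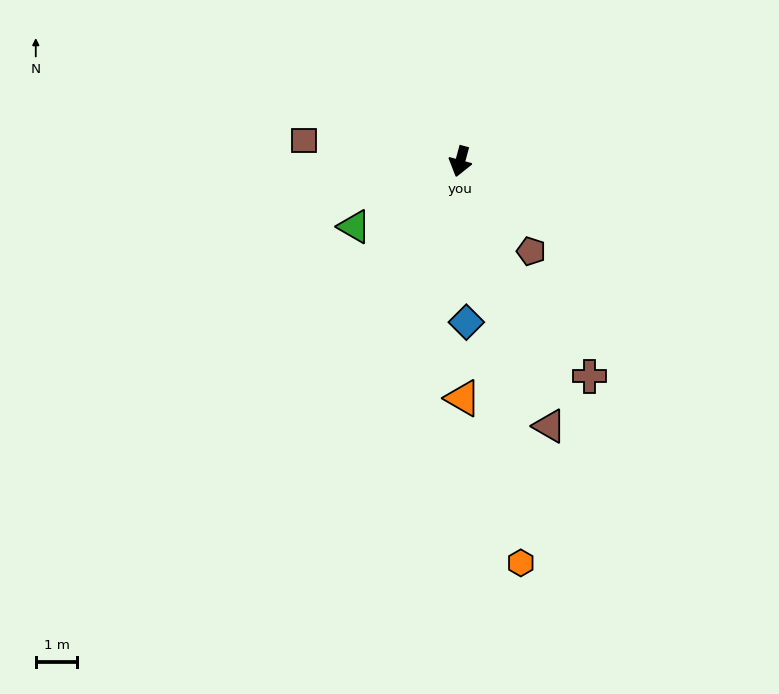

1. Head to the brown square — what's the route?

turn right 82°, forward 3.8 m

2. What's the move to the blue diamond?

turn left 17°, forward 3.9 m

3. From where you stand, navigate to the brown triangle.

turn left 34°, forward 6.7 m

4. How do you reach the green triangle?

turn right 43°, forward 3.0 m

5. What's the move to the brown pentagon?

turn left 53°, forward 2.7 m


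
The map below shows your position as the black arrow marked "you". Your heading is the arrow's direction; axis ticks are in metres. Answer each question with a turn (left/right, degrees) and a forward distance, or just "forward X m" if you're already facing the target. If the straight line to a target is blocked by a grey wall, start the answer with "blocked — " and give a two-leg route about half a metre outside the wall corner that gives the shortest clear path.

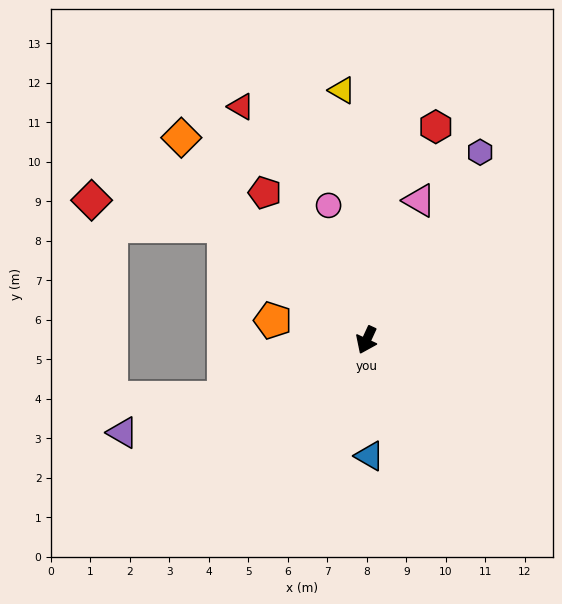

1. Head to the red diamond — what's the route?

blocked — turn right 104°, forward 4.6 m, then turn left 28°, forward 3.4 m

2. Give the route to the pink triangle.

turn right 176°, forward 3.8 m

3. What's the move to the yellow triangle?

turn right 150°, forward 6.4 m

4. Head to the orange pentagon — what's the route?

turn right 77°, forward 2.4 m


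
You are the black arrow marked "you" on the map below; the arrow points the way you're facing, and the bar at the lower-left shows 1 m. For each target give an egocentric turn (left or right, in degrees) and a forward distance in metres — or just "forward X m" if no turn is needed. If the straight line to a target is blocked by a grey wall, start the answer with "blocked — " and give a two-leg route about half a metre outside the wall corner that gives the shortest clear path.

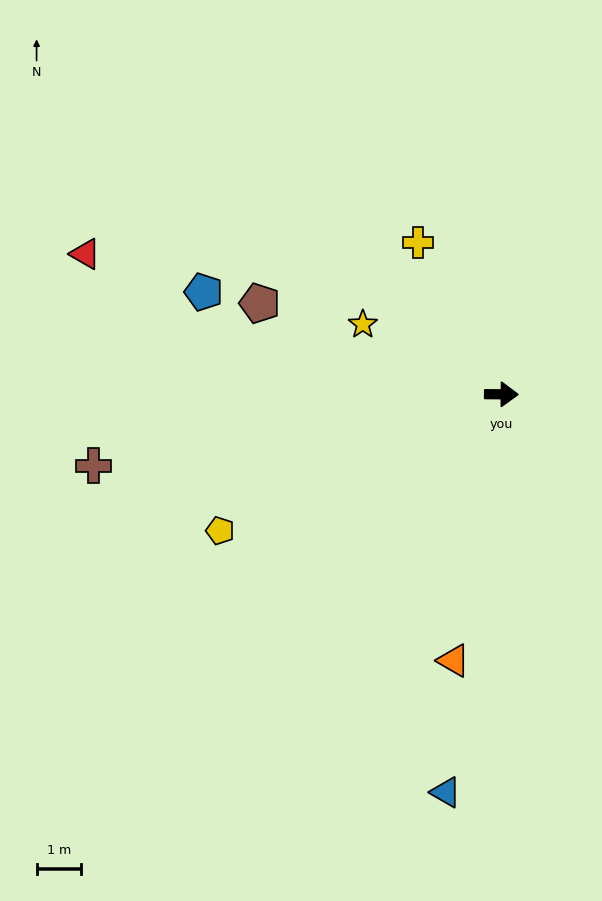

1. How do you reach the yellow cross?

turn left 119°, forward 3.9 m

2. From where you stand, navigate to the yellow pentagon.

turn right 154°, forward 7.1 m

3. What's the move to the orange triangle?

turn right 100°, forward 6.1 m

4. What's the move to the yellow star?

turn left 154°, forward 3.5 m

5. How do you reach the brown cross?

turn right 170°, forward 9.4 m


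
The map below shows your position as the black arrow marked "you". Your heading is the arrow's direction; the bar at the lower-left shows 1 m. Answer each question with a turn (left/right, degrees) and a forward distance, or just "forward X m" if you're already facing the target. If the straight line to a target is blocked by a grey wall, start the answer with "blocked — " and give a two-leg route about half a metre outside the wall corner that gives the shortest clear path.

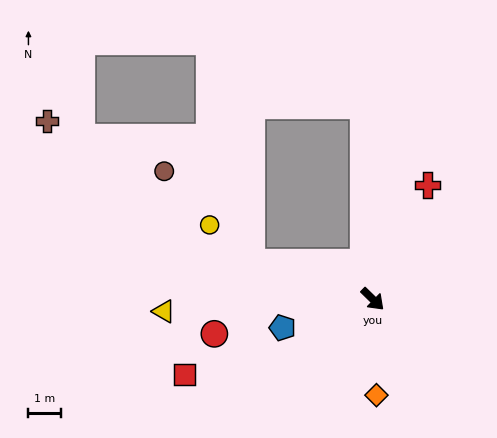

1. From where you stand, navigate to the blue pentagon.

turn right 118°, forward 2.9 m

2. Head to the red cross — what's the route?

turn left 109°, forward 3.9 m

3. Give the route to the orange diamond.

turn right 43°, forward 2.9 m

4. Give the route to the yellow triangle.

turn right 132°, forward 6.4 m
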